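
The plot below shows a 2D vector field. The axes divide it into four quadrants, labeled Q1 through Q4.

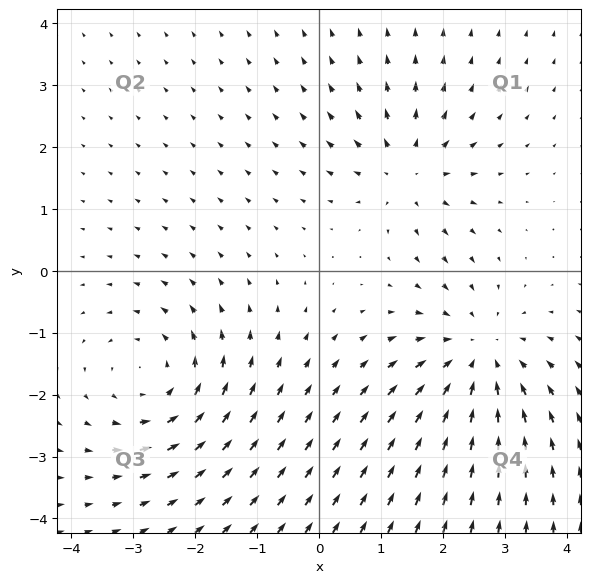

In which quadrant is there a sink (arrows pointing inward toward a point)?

Q4

The sink sits at approximately (2.6, -1.4), which lies in quadrant Q4. The divergence there is about -4, negative as expected for a sink.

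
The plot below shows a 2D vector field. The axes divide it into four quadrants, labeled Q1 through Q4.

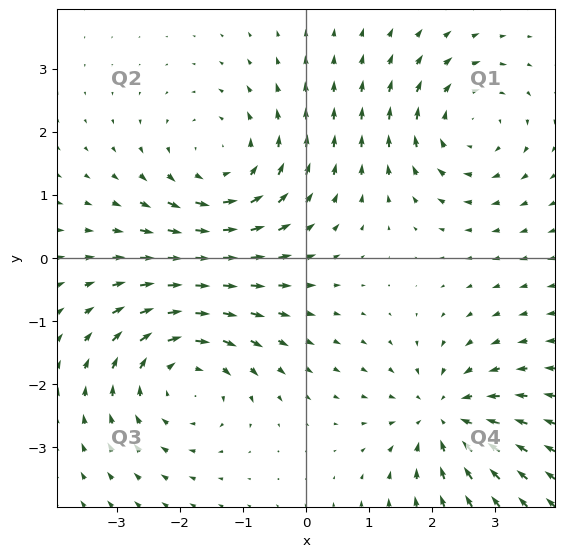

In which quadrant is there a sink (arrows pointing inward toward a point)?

The sink sits at approximately (2.2, -2.5), which lies in quadrant Q4. The divergence there is about -4, negative as expected for a sink.

Q4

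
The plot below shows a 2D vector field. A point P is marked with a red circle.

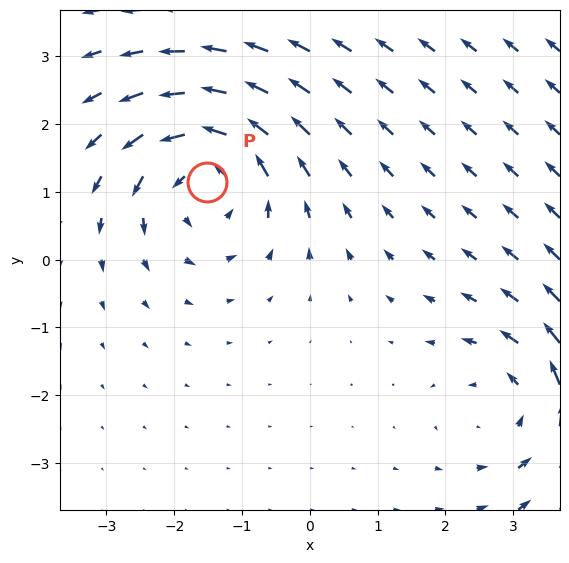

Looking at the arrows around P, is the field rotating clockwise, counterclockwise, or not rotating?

counterclockwise

Near P at (-1.5, 1.1) the arrows circulate counterclockwise. The curl (z-component) there is about +4; positive curl means counterclockwise rotation.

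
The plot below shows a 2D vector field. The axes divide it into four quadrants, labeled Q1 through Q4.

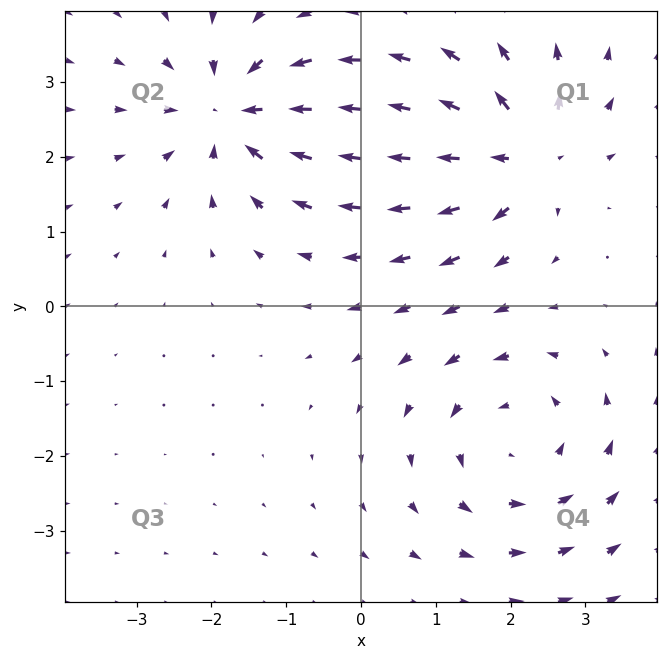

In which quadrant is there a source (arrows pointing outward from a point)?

Q1

The source sits at approximately (2.1, 2.0), which lies in quadrant Q1. The divergence there is about +5, positive as expected for a source.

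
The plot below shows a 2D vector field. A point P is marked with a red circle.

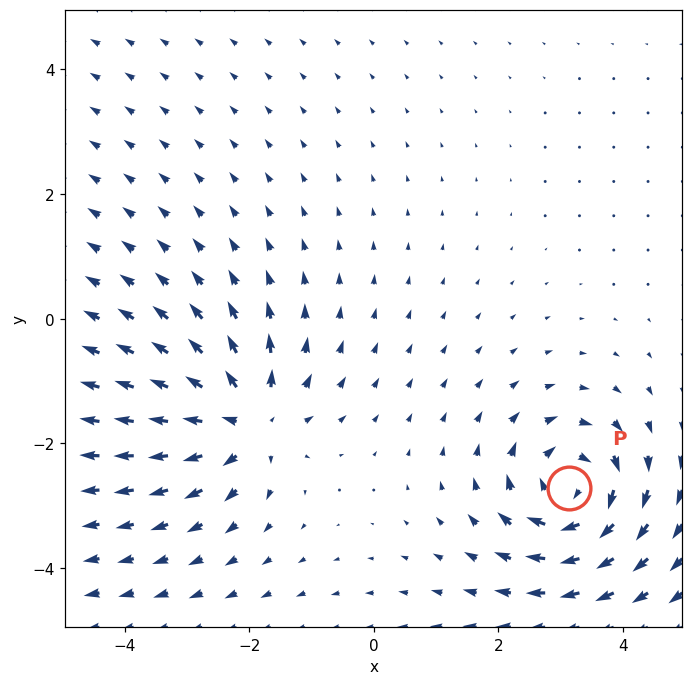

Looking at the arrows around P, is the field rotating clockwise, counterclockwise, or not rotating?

clockwise

Near P at (3.1, -2.7) the arrows circulate clockwise. The curl (z-component) there is about -5; negative curl means clockwise rotation.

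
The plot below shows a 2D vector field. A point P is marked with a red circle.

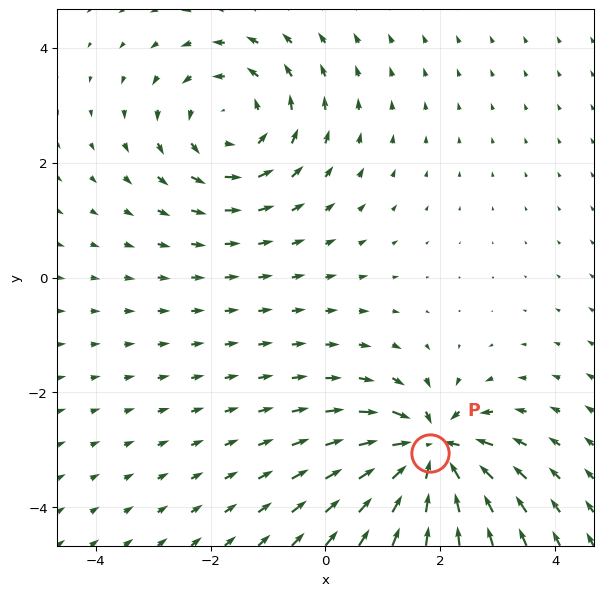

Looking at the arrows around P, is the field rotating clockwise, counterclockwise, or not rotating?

not rotating

Near P at (1.8, -3.1) the arrows show no circulation. The curl there is ≈0.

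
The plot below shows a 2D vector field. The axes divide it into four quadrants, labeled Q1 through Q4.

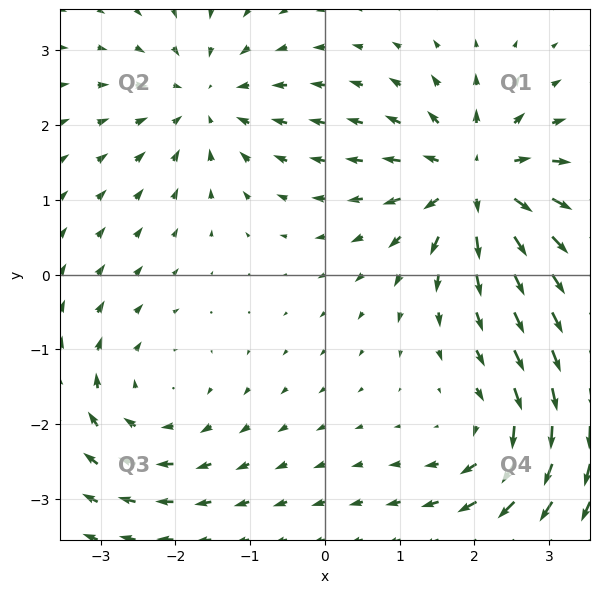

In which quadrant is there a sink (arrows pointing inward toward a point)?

The sink sits at approximately (-1.6, 2.3), which lies in quadrant Q2. The divergence there is about -4, negative as expected for a sink.

Q2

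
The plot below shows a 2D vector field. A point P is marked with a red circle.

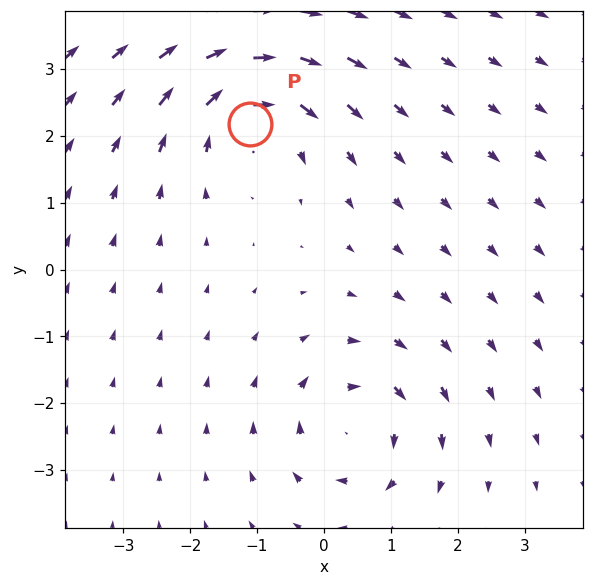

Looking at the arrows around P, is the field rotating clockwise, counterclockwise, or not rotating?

clockwise

Near P at (-1.1, 2.2) the arrows circulate clockwise. The curl (z-component) there is about -3; negative curl means clockwise rotation.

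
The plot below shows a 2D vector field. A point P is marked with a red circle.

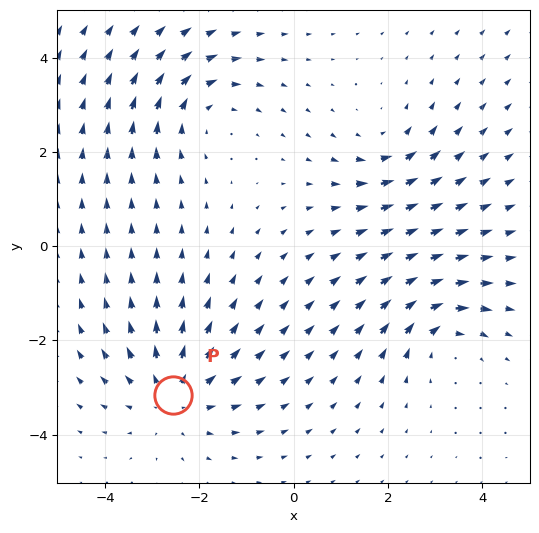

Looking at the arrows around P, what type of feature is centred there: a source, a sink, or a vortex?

At P (-2.6, -3.2) the arrows spread outward. Divergence about +4, curl ≈0 — positive divergence with near-zero curl is a source.

source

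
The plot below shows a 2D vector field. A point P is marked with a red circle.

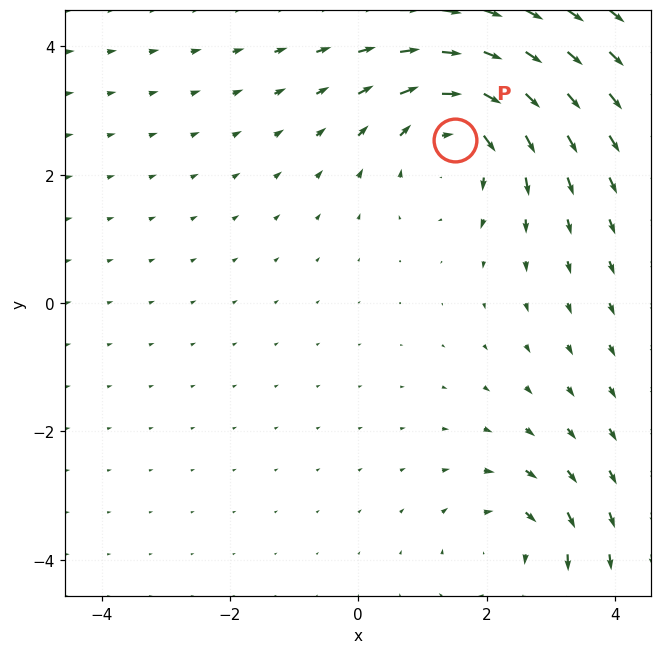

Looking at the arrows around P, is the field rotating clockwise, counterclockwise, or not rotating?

clockwise

Near P at (1.5, 2.5) the arrows circulate clockwise. The curl (z-component) there is about -4; negative curl means clockwise rotation.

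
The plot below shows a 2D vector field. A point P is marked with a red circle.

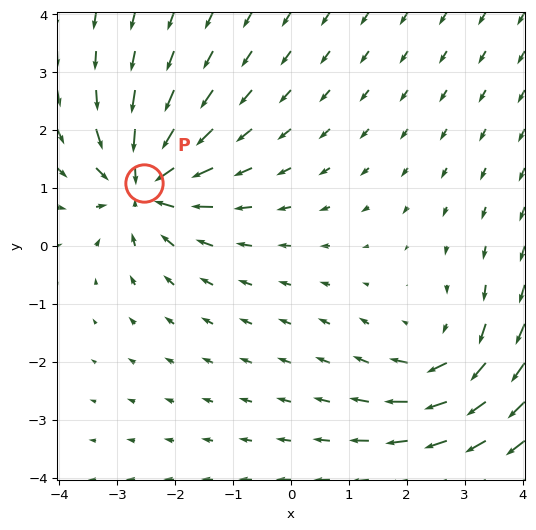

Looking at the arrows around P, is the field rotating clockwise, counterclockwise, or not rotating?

not rotating

Near P at (-2.5, 1.1) the arrows show no circulation. The curl there is ≈0.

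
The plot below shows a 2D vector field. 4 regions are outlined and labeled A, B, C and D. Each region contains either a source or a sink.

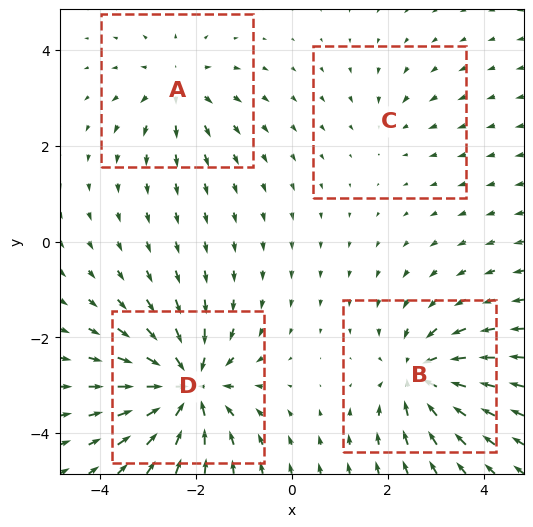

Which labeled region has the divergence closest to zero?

C

Divergence at each region's feature centre — A: about +4, B: about -6, C: about -2, D: about -8. Region C is closest to zero.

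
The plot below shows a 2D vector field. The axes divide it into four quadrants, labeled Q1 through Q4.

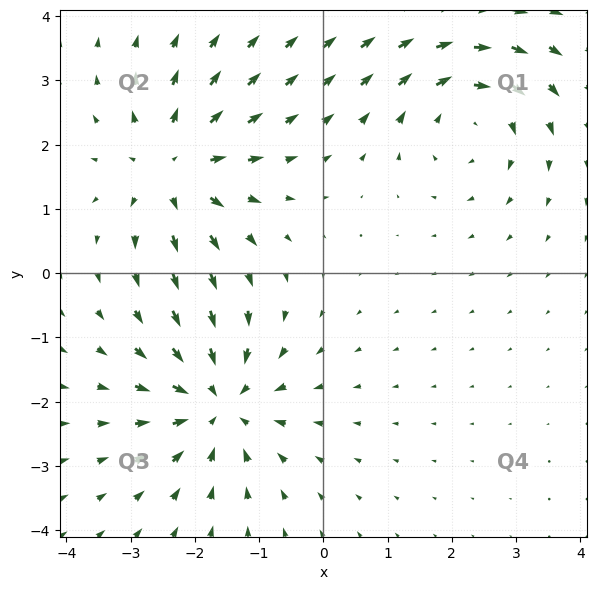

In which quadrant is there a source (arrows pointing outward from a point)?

Q2

The source sits at approximately (-2.3, 1.6), which lies in quadrant Q2. The divergence there is about +3, positive as expected for a source.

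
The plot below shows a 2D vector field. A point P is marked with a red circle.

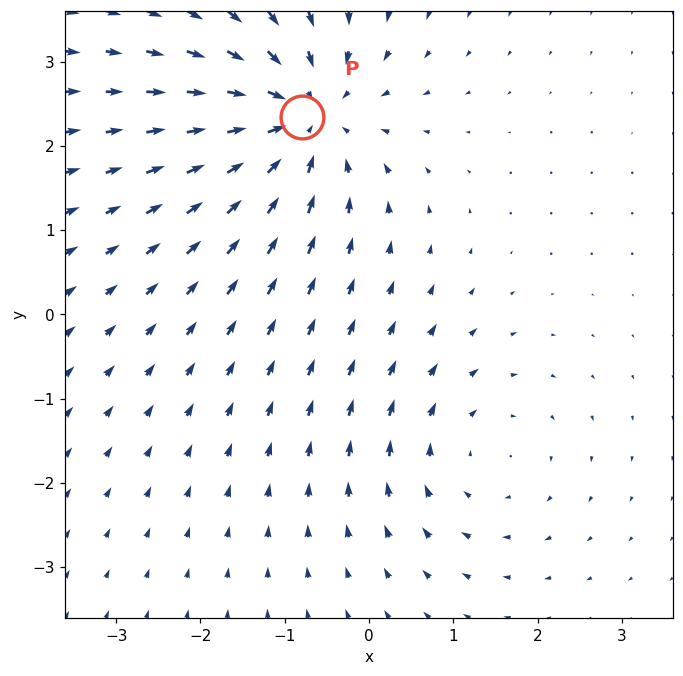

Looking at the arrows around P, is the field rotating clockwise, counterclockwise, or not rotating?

not rotating

Near P at (-0.8, 2.3) the arrows show no circulation. The curl there is ≈0.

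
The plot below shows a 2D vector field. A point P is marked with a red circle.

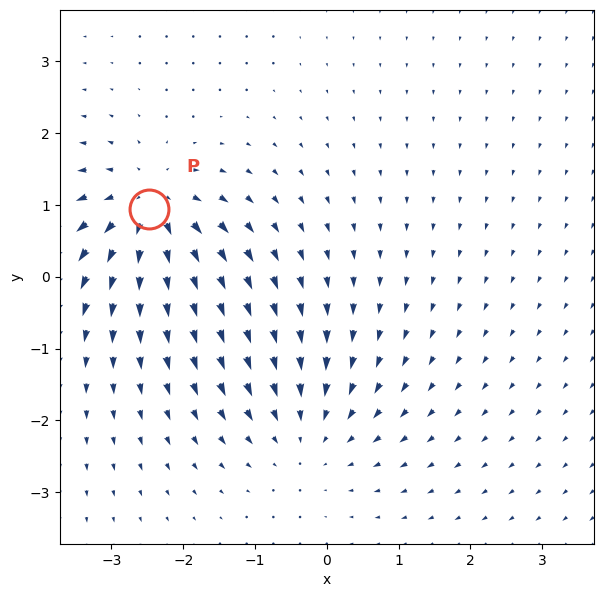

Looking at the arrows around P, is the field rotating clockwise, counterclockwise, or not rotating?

not rotating

Near P at (-2.5, 0.9) the arrows show no circulation. The curl there is ≈0.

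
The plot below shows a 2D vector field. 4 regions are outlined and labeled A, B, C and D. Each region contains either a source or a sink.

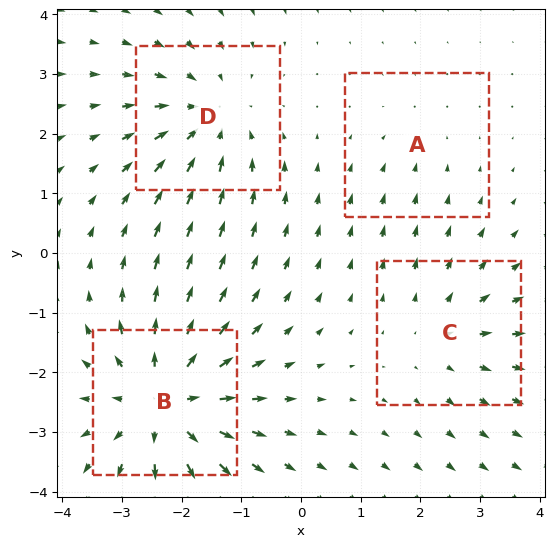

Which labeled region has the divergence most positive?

B

Divergence at each region's feature centre — A: about -2, B: about +6, C: about +3, D: about -4. Region B is most positive.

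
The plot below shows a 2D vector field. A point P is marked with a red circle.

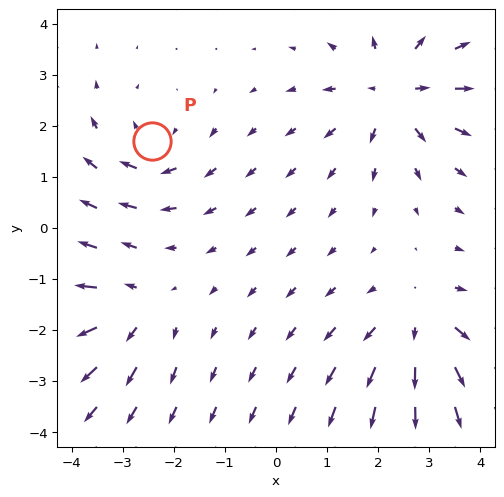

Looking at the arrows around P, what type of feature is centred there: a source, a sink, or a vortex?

At P (-2.4, 1.7) the arrows circulate clockwise. Divergence ≈0, curl about -4 — near-zero divergence with nonzero curl is a vortex.

vortex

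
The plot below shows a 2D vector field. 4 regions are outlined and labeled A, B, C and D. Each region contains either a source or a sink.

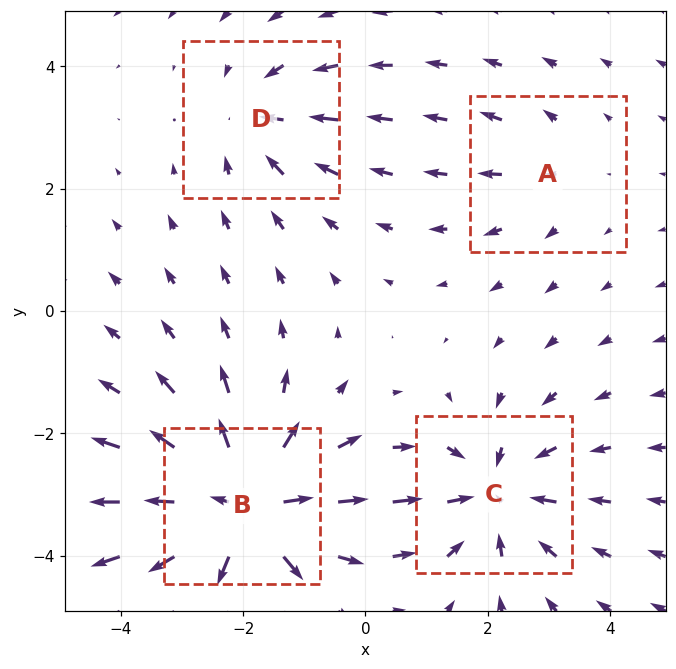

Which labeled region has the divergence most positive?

Divergence at each region's feature centre — A: about +2, B: about +7, C: about -5, D: about -3. Region B is most positive.

B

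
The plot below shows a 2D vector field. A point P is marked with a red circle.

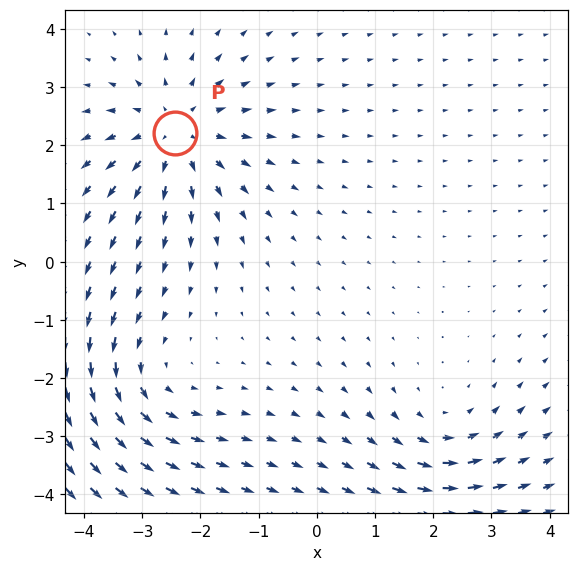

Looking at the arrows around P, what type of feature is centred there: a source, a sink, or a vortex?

source

At P (-2.4, 2.2) the arrows spread outward. Divergence about +4, curl ≈0 — positive divergence with near-zero curl is a source.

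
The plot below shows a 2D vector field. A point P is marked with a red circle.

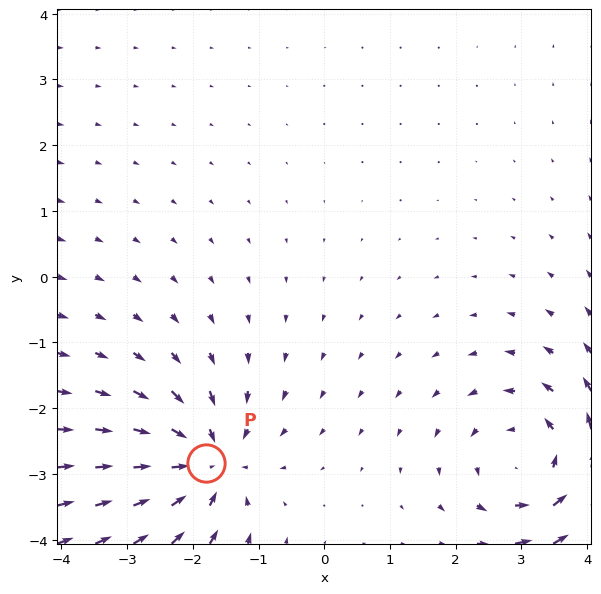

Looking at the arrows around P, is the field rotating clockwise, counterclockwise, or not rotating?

Near P at (-1.8, -2.8) the arrows show no circulation. The curl there is ≈0.

not rotating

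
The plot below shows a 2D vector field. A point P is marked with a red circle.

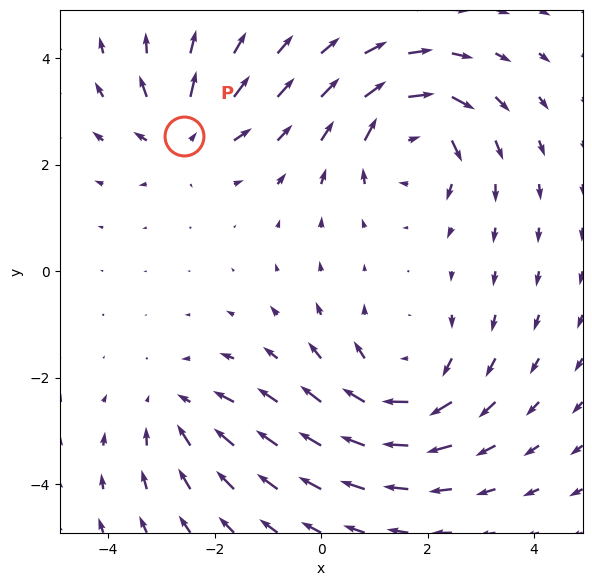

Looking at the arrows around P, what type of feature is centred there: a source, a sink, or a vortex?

source

At P (-2.6, 2.5) the arrows spread outward. Divergence about +5, curl ≈0 — positive divergence with near-zero curl is a source.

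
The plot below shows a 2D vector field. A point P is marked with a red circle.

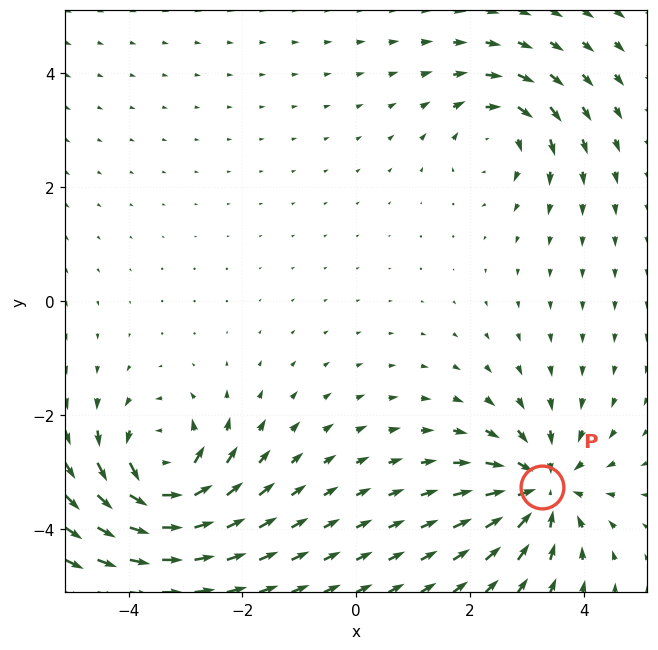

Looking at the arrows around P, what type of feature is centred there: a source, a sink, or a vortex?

sink

At P (3.3, -3.3) the arrows converge inward. Divergence about -5, curl ≈0 — negative divergence with near-zero curl is a sink.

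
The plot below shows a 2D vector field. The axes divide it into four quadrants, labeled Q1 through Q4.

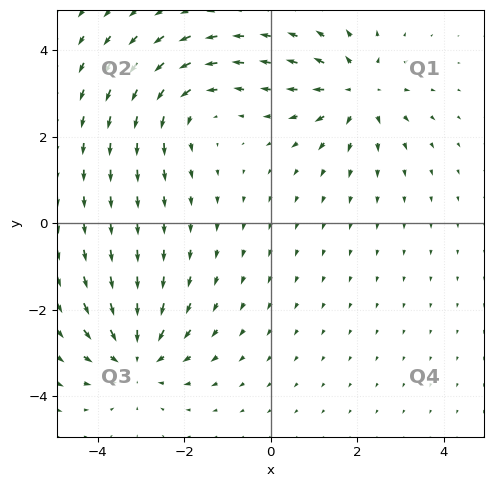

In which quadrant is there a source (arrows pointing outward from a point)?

The source sits at approximately (2.0, 3.0), which lies in quadrant Q1. The divergence there is about +5, positive as expected for a source.

Q1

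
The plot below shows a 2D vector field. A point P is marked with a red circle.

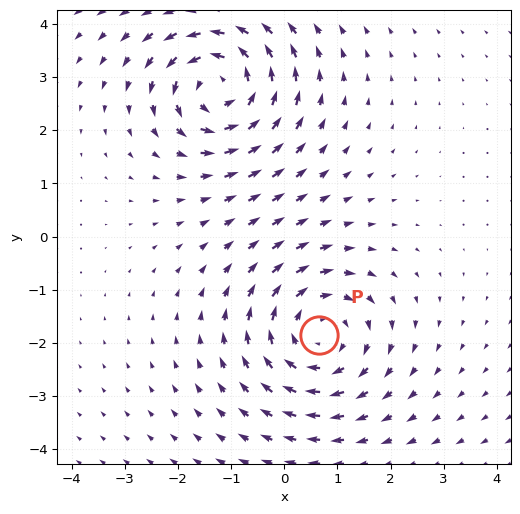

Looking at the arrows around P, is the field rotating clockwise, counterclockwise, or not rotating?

clockwise

Near P at (0.6, -1.9) the arrows circulate clockwise. The curl (z-component) there is about -3; negative curl means clockwise rotation.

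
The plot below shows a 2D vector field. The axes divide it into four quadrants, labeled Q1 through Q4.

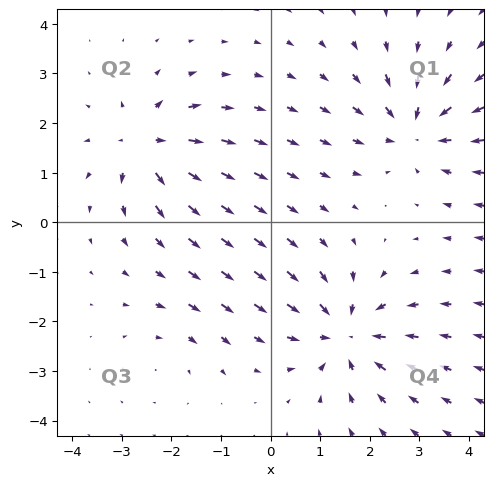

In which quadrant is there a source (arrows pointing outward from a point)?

Q2

The source sits at approximately (-2.5, 1.6), which lies in quadrant Q2. The divergence there is about +6, positive as expected for a source.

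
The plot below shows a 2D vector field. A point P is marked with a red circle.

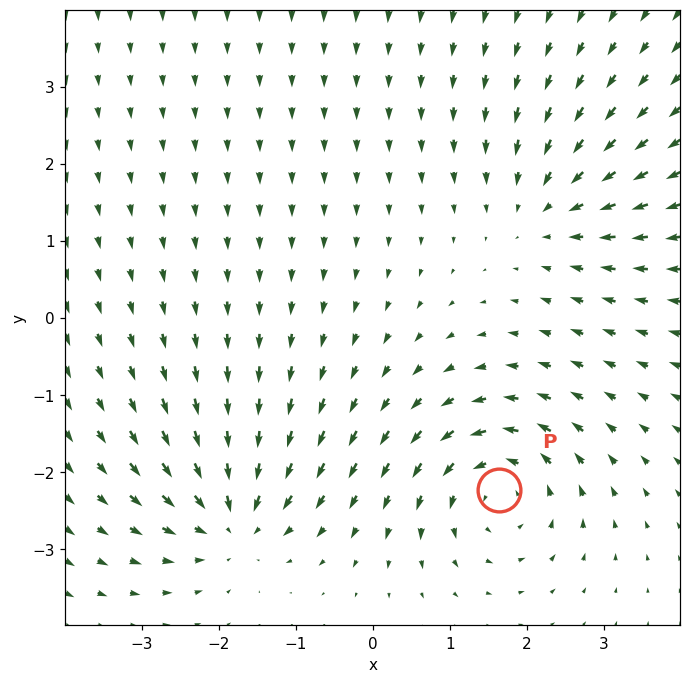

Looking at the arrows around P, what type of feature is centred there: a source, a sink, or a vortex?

At P (1.6, -2.2) the arrows circulate counterclockwise. Divergence ≈0, curl about +7 — near-zero divergence with nonzero curl is a vortex.

vortex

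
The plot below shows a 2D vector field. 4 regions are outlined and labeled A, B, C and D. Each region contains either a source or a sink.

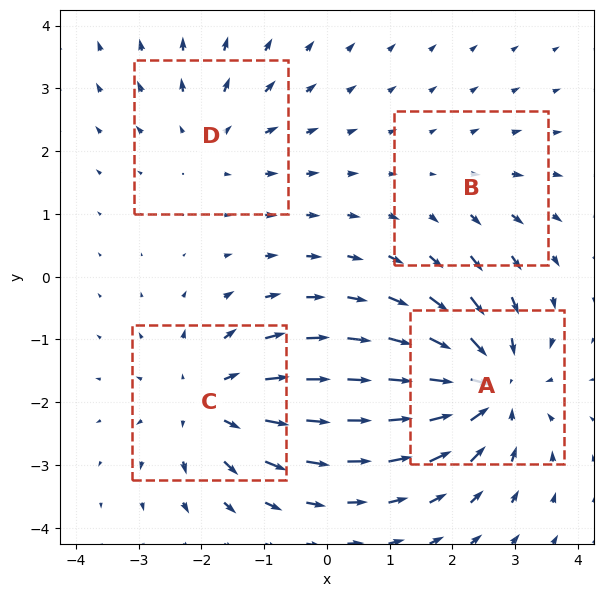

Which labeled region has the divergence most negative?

Divergence at each region's feature centre — A: about -6, B: about +2, C: about +5, D: about +3. Region A is most negative.

A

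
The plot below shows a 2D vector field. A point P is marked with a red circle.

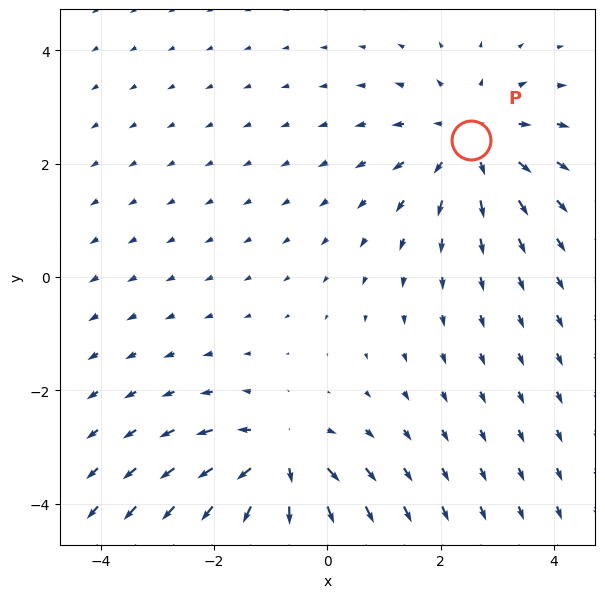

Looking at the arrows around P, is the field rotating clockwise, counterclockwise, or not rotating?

Near P at (2.5, 2.4) the arrows show no circulation. The curl there is ≈0.

not rotating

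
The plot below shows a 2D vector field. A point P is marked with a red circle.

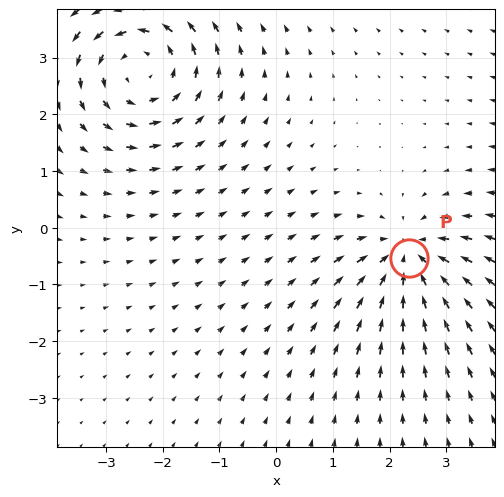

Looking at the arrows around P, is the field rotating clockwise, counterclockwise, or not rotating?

Near P at (2.3, -0.5) the arrows show no circulation. The curl there is ≈0.

not rotating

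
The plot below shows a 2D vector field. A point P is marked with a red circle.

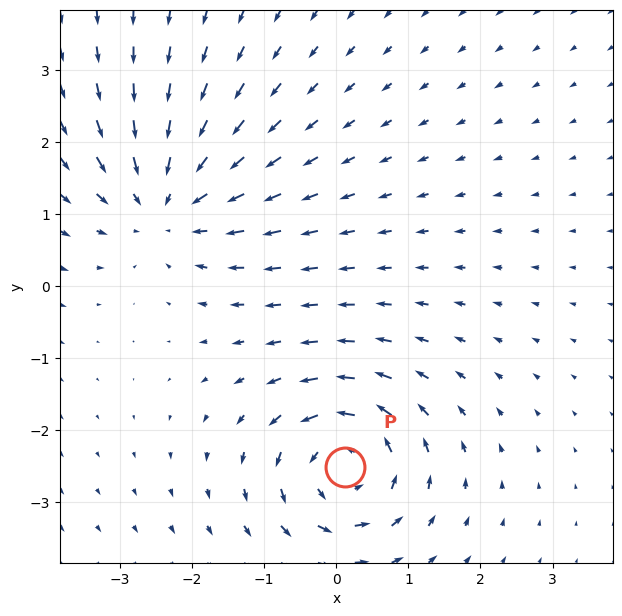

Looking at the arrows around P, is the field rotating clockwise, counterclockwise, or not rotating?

counterclockwise

Near P at (0.1, -2.5) the arrows circulate counterclockwise. The curl (z-component) there is about +6; positive curl means counterclockwise rotation.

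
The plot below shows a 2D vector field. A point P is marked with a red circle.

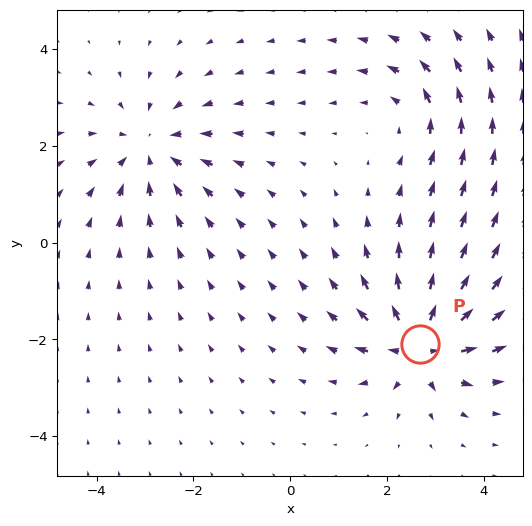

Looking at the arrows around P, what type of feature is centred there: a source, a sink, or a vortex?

At P (2.7, -2.1) the arrows spread outward. Divergence about +5, curl ≈0 — positive divergence with near-zero curl is a source.

source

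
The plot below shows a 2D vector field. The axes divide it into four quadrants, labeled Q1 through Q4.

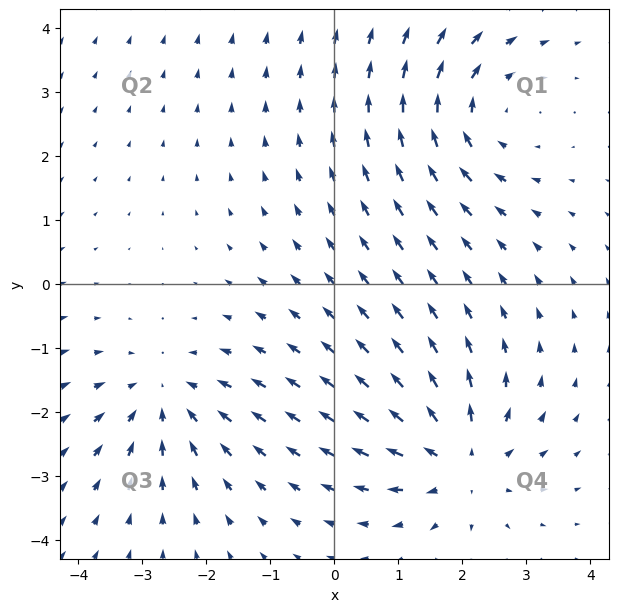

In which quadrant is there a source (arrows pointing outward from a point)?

The source sits at approximately (2.0, -2.8), which lies in quadrant Q4. The divergence there is about +4, positive as expected for a source.

Q4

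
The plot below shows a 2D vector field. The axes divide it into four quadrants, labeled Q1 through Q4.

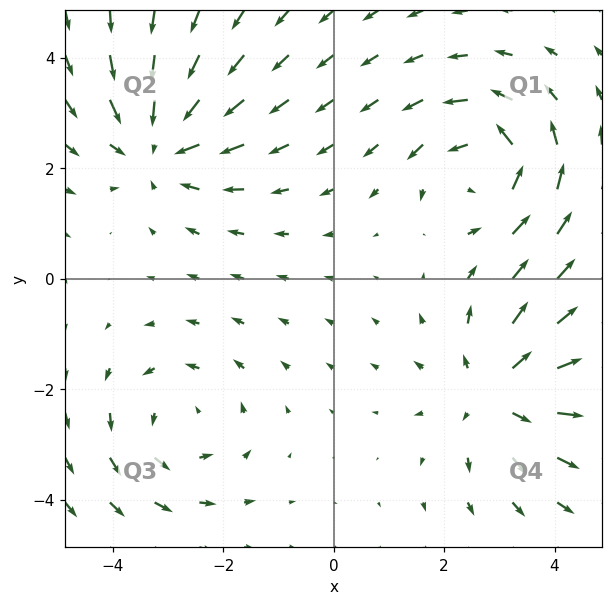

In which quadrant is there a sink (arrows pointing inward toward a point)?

The sink sits at approximately (-3.2, 2.4), which lies in quadrant Q2. The divergence there is about -4, negative as expected for a sink.

Q2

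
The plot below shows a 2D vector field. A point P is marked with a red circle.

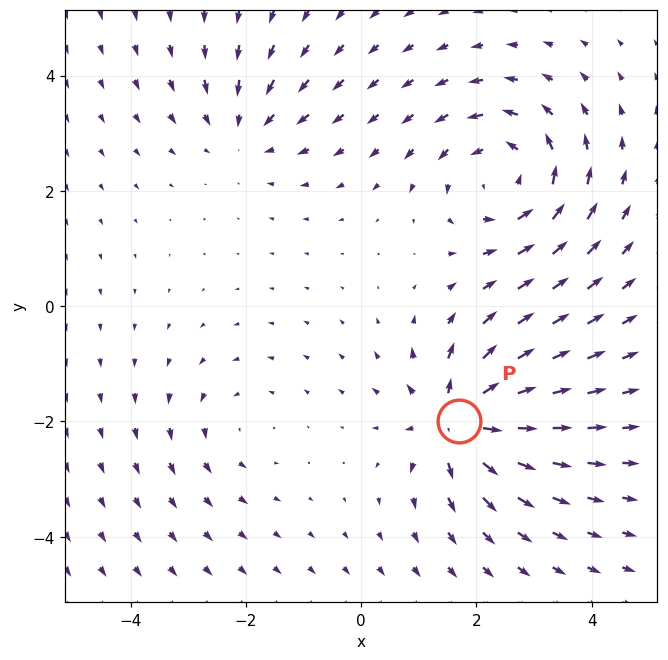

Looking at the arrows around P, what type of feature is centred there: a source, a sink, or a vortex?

At P (1.7, -2.0) the arrows spread outward. Divergence about +7, curl ≈0 — positive divergence with near-zero curl is a source.

source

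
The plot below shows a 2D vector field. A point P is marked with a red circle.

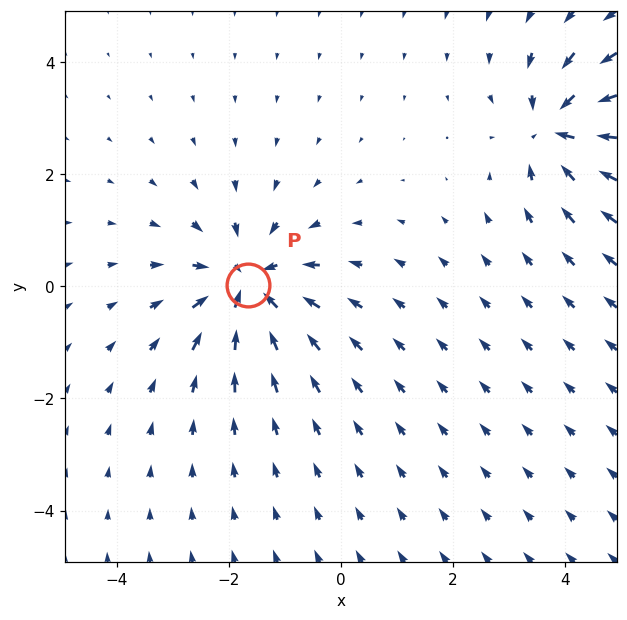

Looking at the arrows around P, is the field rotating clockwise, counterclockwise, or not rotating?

Near P at (-1.7, 0.0) the arrows show no circulation. The curl there is ≈0.

not rotating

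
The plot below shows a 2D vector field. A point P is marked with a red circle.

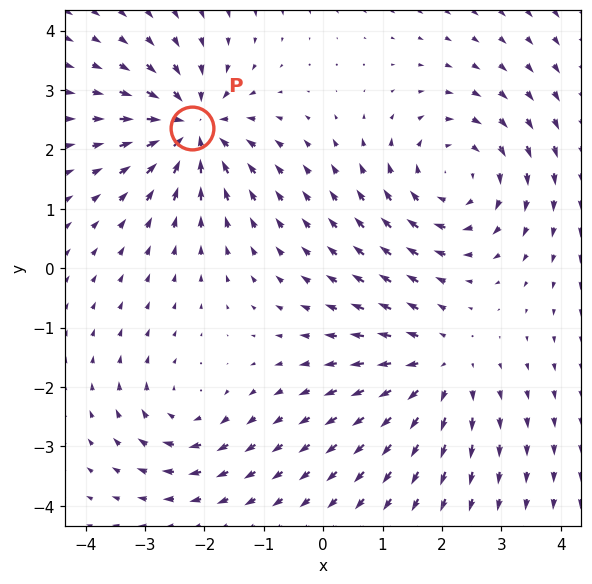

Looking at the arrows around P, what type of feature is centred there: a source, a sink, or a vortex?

At P (-2.2, 2.4) the arrows converge inward. Divergence about -6, curl ≈0 — negative divergence with near-zero curl is a sink.

sink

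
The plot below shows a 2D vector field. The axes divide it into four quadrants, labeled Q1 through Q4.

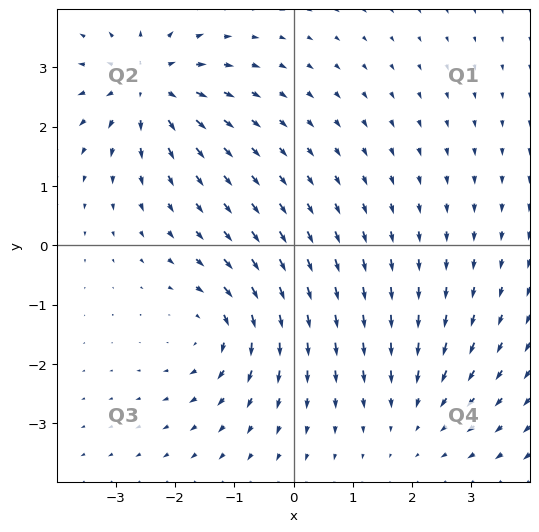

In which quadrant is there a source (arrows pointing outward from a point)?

Q2

The source sits at approximately (-2.4, 2.7), which lies in quadrant Q2. The divergence there is about +6, positive as expected for a source.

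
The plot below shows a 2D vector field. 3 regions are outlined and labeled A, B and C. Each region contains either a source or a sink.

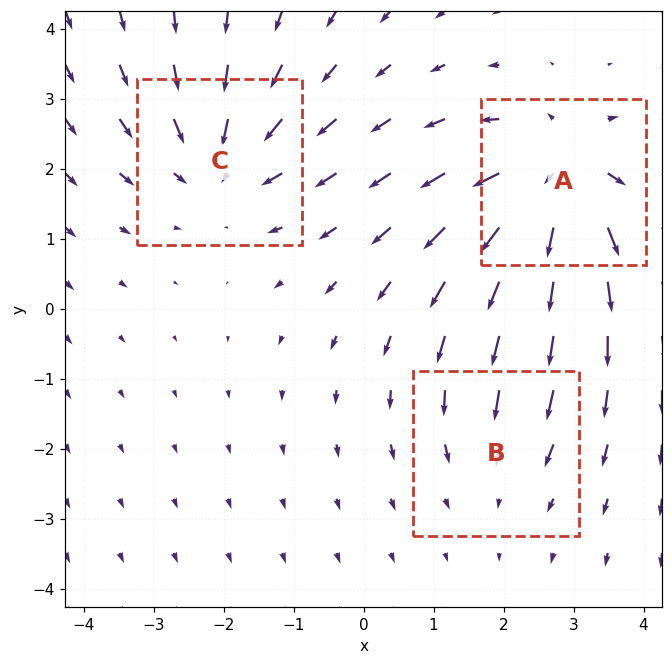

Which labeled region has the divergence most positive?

A

Divergence at each region's feature centre — A: about +4, B: about -2, C: about -3. Region A is most positive.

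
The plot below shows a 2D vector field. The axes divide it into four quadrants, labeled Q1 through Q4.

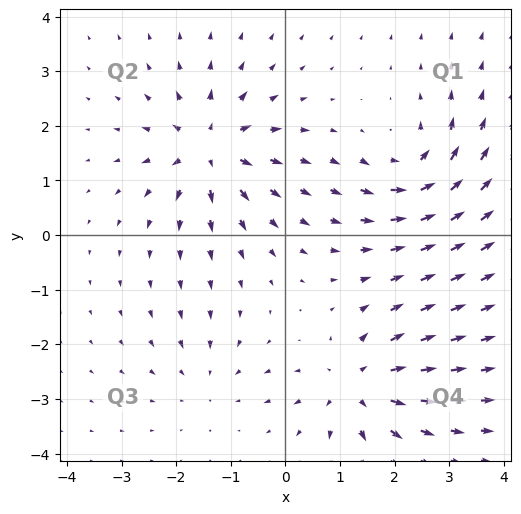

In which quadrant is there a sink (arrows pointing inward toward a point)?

Q3

The sink sits at approximately (-1.4, -2.6), which lies in quadrant Q3. The divergence there is about -2, negative as expected for a sink.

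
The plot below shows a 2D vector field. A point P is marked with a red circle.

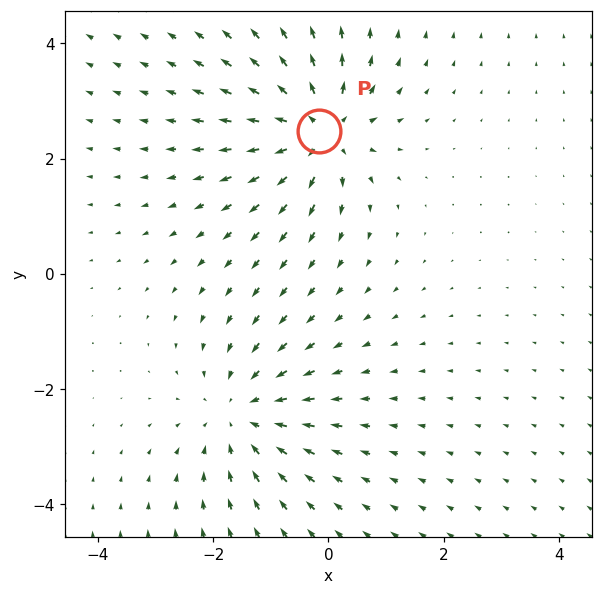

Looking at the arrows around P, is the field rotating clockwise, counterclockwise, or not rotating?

not rotating

Near P at (-0.2, 2.5) the arrows show no circulation. The curl there is ≈0.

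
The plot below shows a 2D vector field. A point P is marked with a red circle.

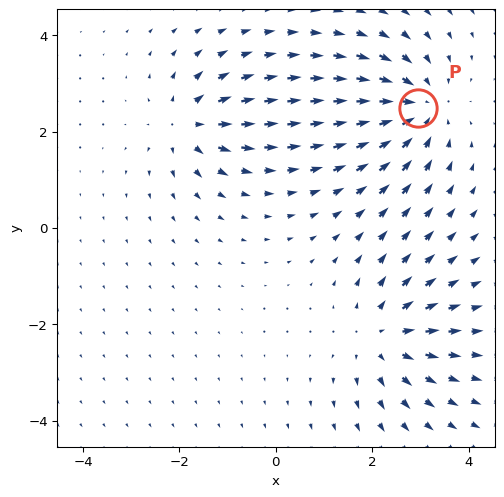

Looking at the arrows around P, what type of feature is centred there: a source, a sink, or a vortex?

sink

At P (3.0, 2.5) the arrows converge inward. Divergence about -4, curl ≈0 — negative divergence with near-zero curl is a sink.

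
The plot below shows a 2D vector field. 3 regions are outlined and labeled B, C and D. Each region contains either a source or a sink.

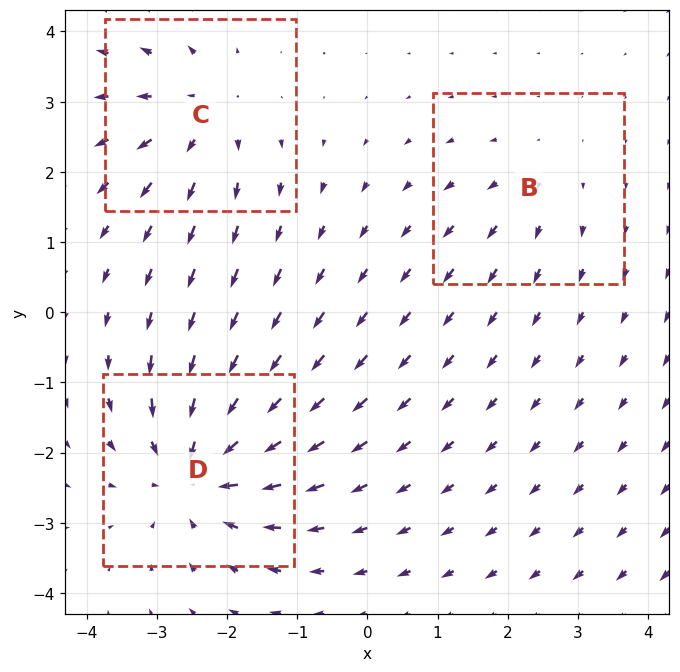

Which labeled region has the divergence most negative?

Divergence at each region's feature centre — B: about +2, C: about +3, D: about -5. Region D is most negative.

D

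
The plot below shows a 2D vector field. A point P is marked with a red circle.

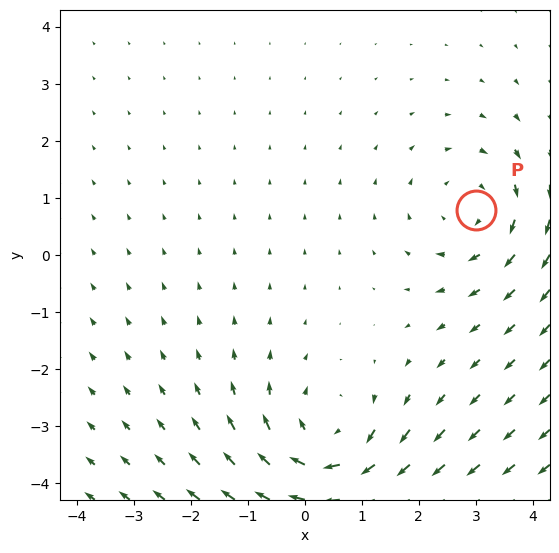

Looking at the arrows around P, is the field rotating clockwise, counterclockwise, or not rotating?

clockwise

Near P at (3.0, 0.8) the arrows circulate clockwise. The curl (z-component) there is about -3; negative curl means clockwise rotation.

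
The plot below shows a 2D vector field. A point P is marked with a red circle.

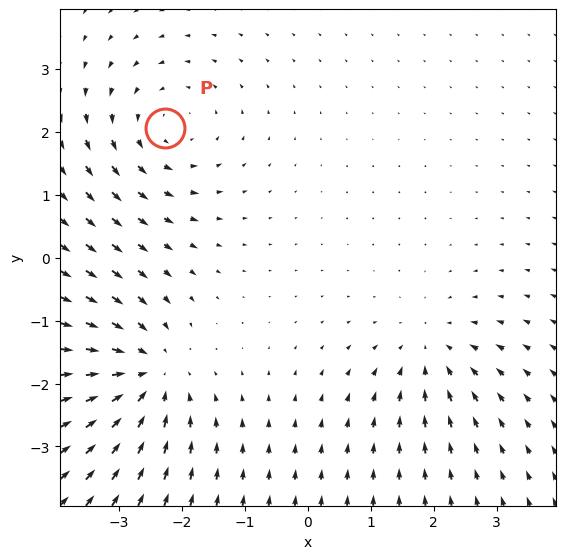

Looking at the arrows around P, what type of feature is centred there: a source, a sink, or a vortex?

vortex

At P (-2.3, 2.1) the arrows circulate counterclockwise. Divergence ≈0, curl about +3 — near-zero divergence with nonzero curl is a vortex.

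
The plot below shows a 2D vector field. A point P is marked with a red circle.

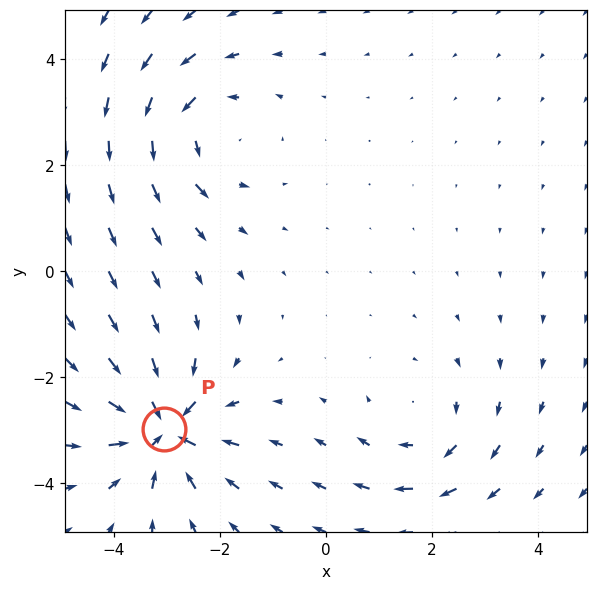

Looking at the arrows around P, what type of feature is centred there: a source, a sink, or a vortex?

At P (-3.1, -3.0) the arrows converge inward. Divergence about -5, curl ≈0 — negative divergence with near-zero curl is a sink.

sink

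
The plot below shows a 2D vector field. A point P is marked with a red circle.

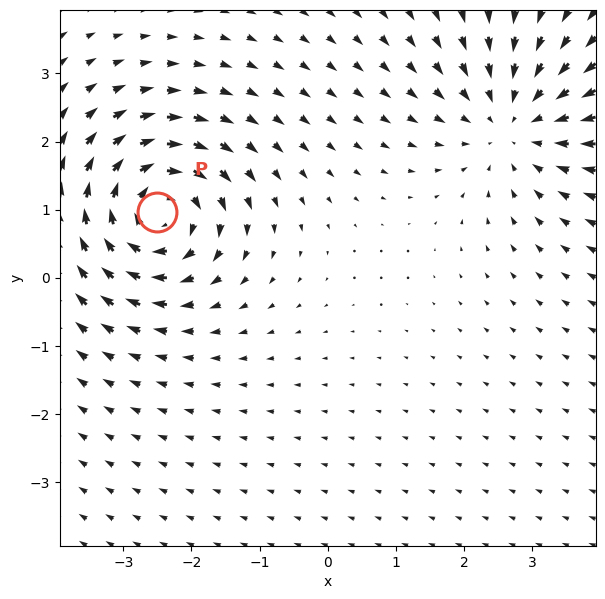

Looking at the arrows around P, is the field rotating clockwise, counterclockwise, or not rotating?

clockwise

Near P at (-2.5, 1.0) the arrows circulate clockwise. The curl (z-component) there is about -5; negative curl means clockwise rotation.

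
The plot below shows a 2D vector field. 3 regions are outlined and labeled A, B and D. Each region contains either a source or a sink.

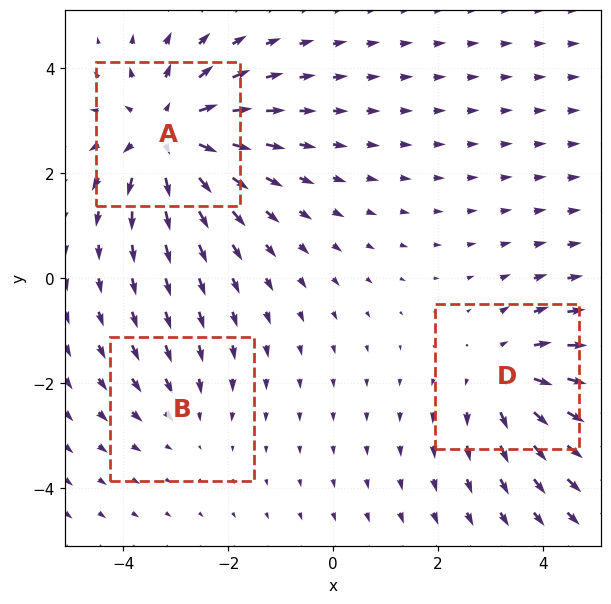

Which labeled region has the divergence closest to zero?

B

Divergence at each region's feature centre — A: about +4, B: about -2, D: about +3. Region B is closest to zero.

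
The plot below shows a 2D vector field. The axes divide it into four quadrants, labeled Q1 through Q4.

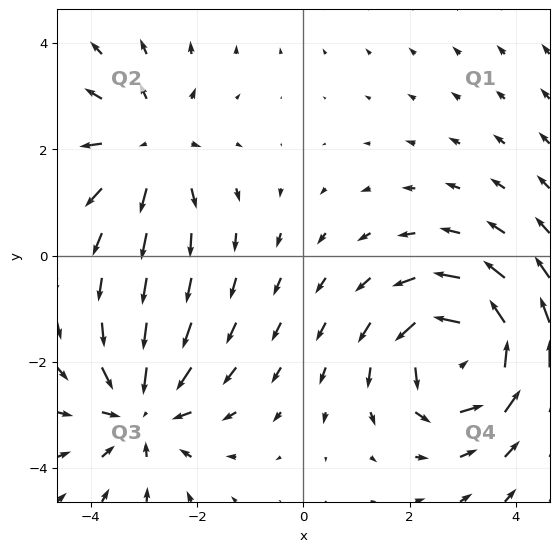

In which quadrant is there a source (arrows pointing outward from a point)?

Q2

The source sits at approximately (-2.9, 2.1), which lies in quadrant Q2. The divergence there is about +3, positive as expected for a source.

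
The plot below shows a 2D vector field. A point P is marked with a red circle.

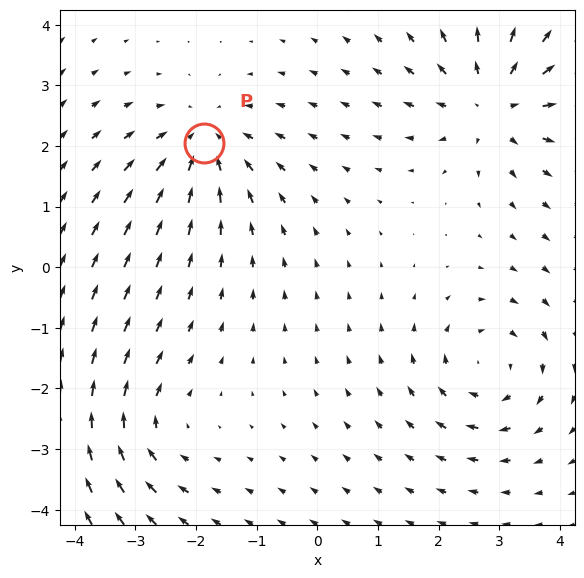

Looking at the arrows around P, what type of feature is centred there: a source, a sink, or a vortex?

At P (-1.9, 2.0) the arrows converge inward. Divergence about -4, curl ≈0 — negative divergence with near-zero curl is a sink.

sink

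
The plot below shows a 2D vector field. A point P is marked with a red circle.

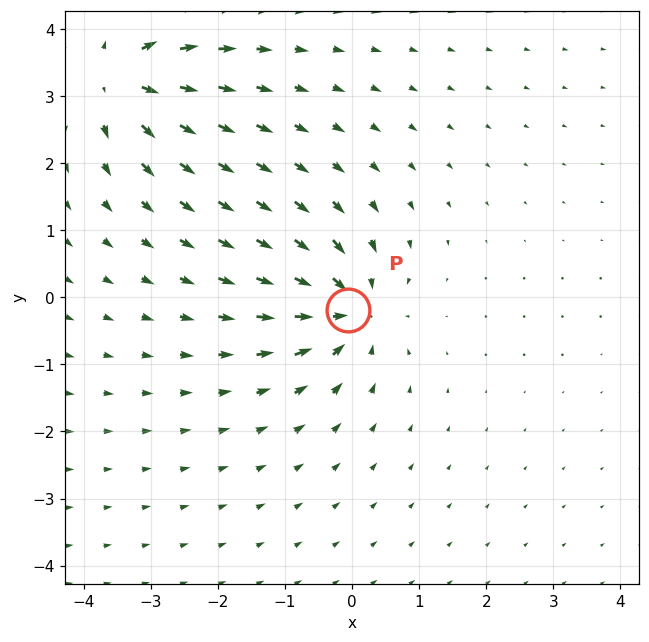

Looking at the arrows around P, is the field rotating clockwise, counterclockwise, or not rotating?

not rotating

Near P at (-0.1, -0.2) the arrows show no circulation. The curl there is ≈0.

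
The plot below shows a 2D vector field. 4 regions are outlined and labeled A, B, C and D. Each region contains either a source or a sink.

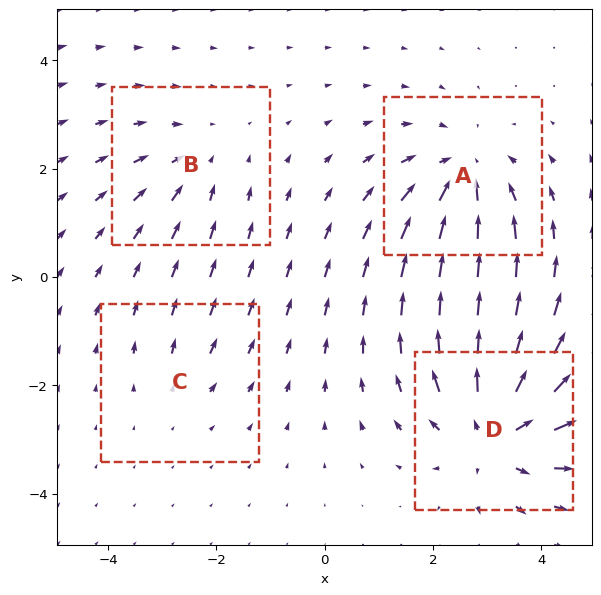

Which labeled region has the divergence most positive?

Divergence at each region's feature centre — A: about -5, B: about -3, C: about +2, D: about +6. Region D is most positive.

D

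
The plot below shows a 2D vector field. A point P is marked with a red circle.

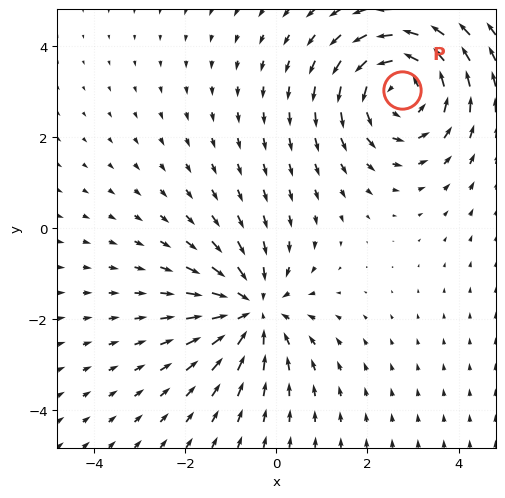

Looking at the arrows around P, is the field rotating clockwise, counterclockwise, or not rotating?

Near P at (2.8, 3.0) the arrows circulate counterclockwise. The curl (z-component) there is about +4; positive curl means counterclockwise rotation.

counterclockwise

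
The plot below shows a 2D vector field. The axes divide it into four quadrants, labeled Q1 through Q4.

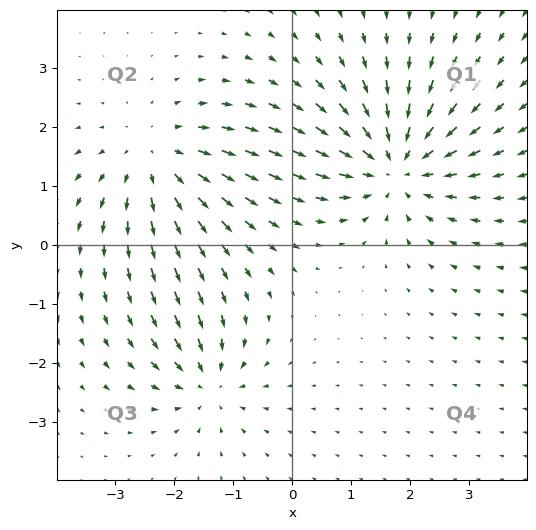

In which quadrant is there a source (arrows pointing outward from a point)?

Q2

The source sits at approximately (-2.3, 1.5), which lies in quadrant Q2. The divergence there is about +3, positive as expected for a source.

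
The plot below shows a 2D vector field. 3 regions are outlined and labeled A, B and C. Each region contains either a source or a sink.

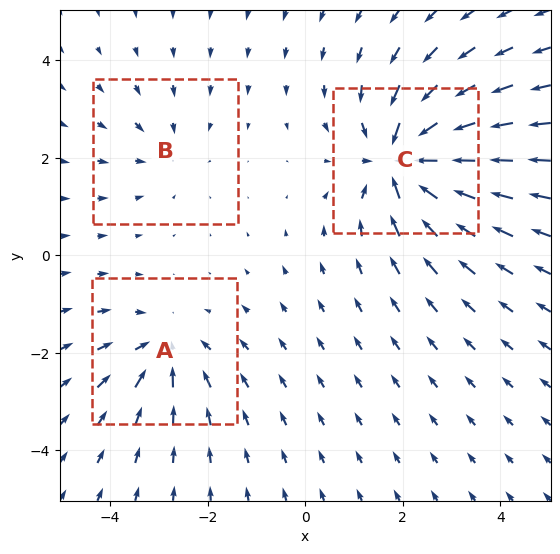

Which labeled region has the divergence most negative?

Divergence at each region's feature centre — A: about -3, B: about -2, C: about -5. Region C is most negative.

C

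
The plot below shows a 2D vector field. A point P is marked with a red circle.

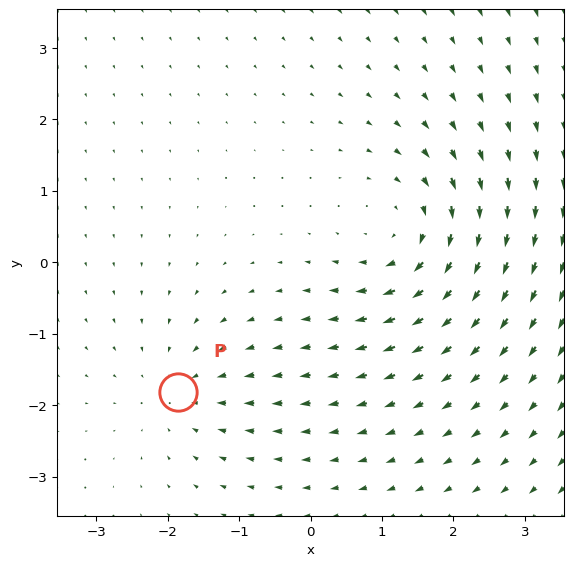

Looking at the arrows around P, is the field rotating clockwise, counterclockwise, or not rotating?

Near P at (-1.8, -1.8) the arrows show no circulation. The curl there is ≈0.

not rotating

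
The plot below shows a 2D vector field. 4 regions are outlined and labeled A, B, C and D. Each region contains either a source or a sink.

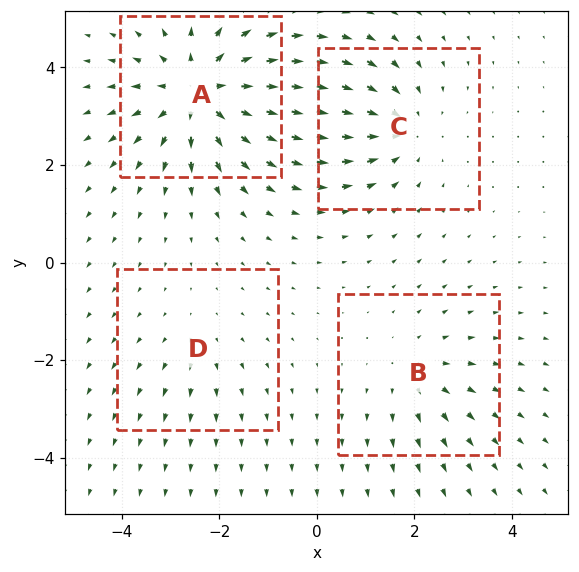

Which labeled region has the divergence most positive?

Divergence at each region's feature centre — A: about +6, B: about +3, C: about -4, D: about +2. Region A is most positive.

A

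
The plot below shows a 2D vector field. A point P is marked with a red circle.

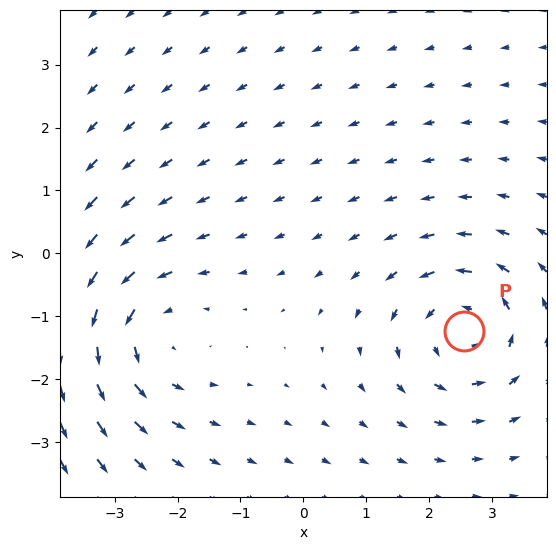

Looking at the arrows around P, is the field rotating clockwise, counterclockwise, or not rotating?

counterclockwise

Near P at (2.6, -1.2) the arrows circulate counterclockwise. The curl (z-component) there is about +4; positive curl means counterclockwise rotation.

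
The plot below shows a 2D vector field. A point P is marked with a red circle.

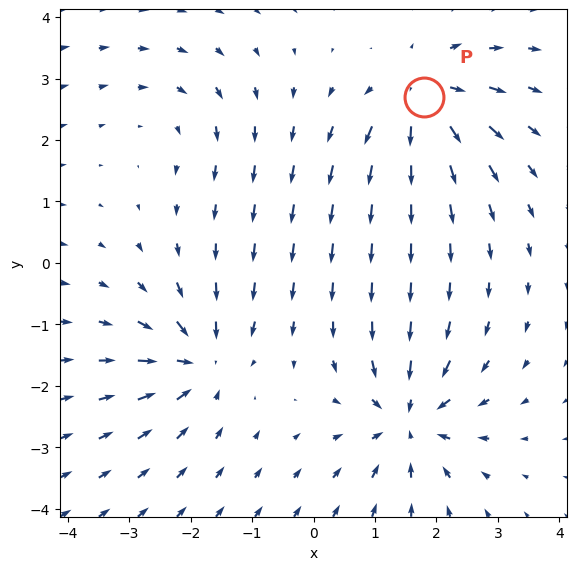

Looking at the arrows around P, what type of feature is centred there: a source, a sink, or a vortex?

source

At P (1.8, 2.7) the arrows spread outward. Divergence about +6, curl ≈0 — positive divergence with near-zero curl is a source.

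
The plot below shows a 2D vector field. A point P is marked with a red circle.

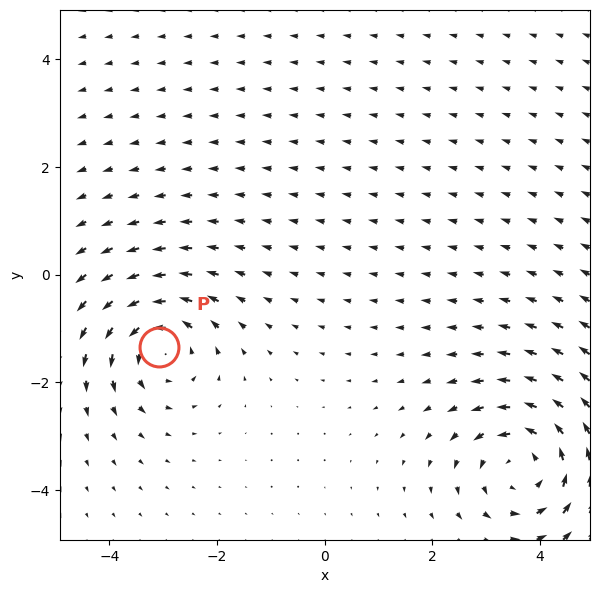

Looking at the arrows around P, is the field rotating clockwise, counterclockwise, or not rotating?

counterclockwise

Near P at (-3.1, -1.3) the arrows circulate counterclockwise. The curl (z-component) there is about +4; positive curl means counterclockwise rotation.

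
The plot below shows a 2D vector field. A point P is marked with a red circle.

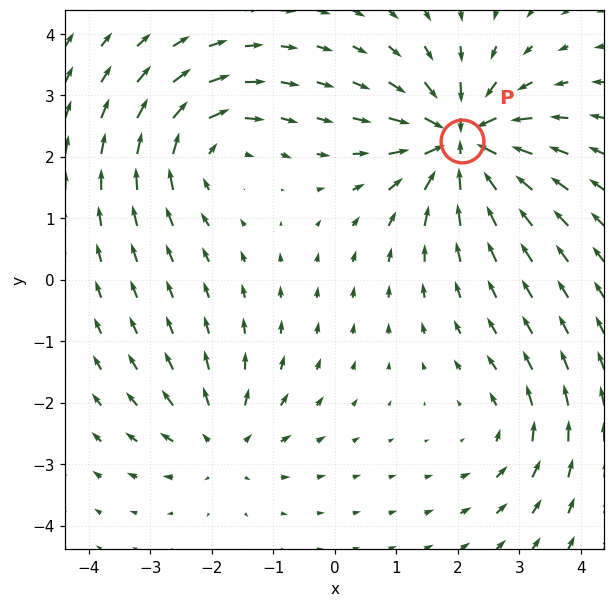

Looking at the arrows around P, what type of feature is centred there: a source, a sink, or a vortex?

sink

At P (2.1, 2.3) the arrows converge inward. Divergence about -7, curl ≈0 — negative divergence with near-zero curl is a sink.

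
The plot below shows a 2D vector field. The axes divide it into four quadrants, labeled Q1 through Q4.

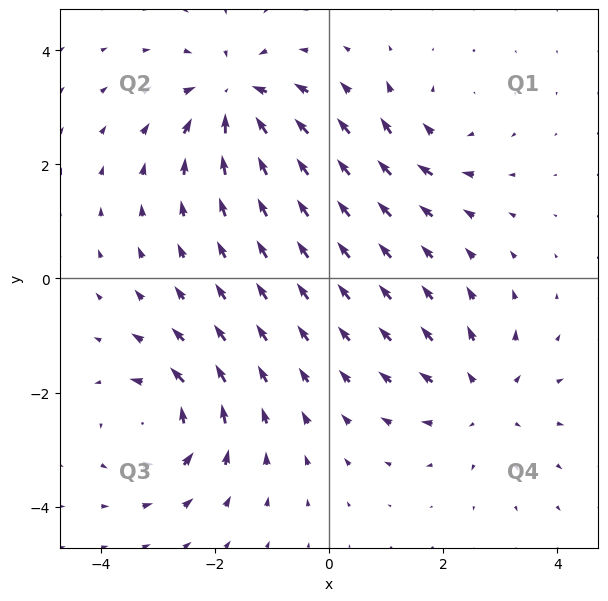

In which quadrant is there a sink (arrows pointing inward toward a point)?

Q2

The sink sits at approximately (-1.6, 3.2), which lies in quadrant Q2. The divergence there is about -6, negative as expected for a sink.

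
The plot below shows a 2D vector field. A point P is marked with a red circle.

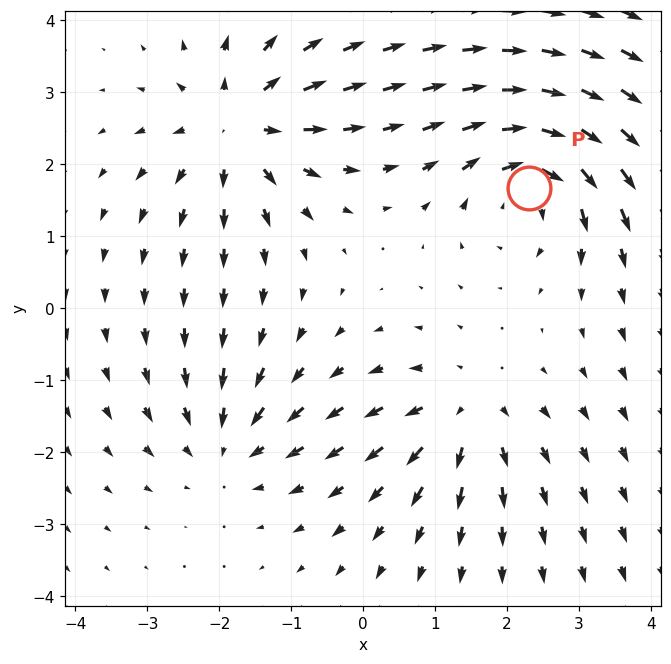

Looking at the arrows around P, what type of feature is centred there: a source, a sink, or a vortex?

vortex

At P (2.3, 1.7) the arrows circulate clockwise. Divergence ≈0, curl about -5 — near-zero divergence with nonzero curl is a vortex.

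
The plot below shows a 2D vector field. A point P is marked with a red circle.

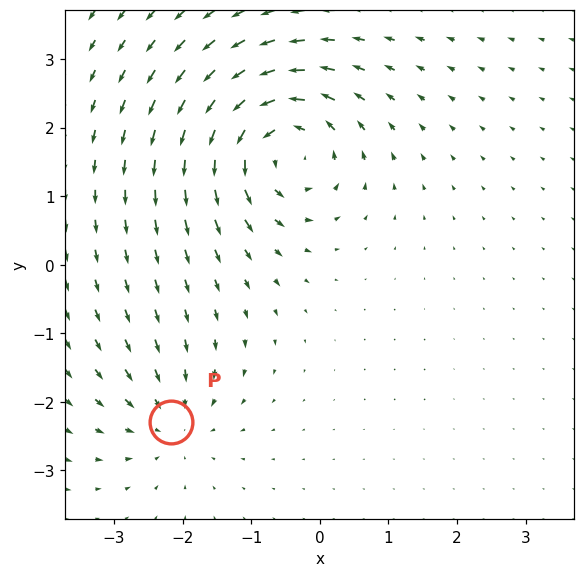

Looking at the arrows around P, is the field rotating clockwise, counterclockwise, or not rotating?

not rotating

Near P at (-2.2, -2.3) the arrows show no circulation. The curl there is ≈0.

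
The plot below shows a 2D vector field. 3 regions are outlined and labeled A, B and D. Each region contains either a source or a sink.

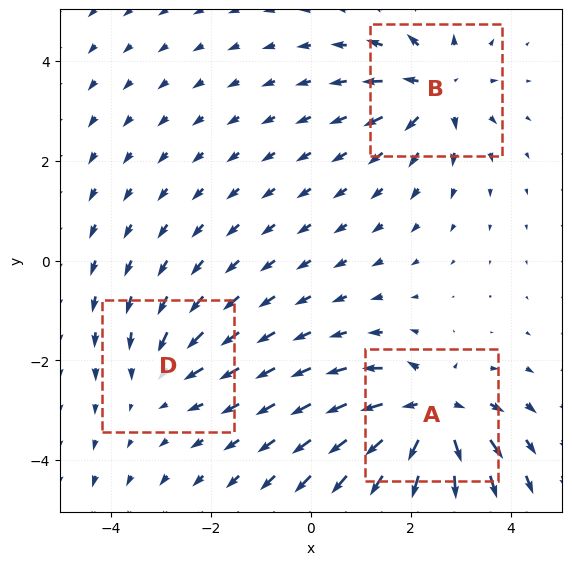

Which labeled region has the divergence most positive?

A

Divergence at each region's feature centre — A: about +6, B: about +4, D: about -3. Region A is most positive.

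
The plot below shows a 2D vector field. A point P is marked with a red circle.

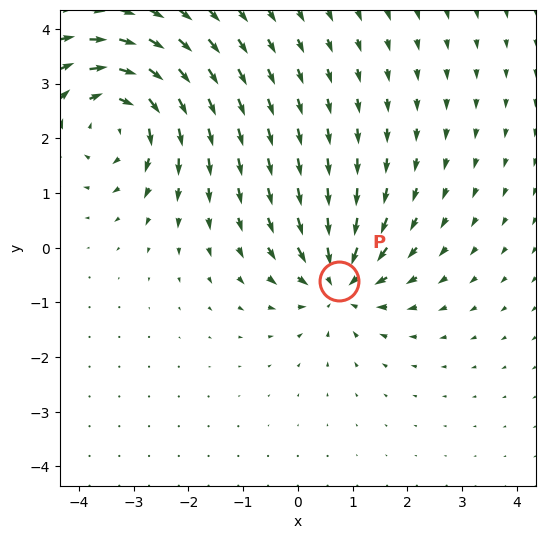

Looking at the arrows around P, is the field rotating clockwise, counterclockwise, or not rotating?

not rotating

Near P at (0.8, -0.6) the arrows show no circulation. The curl there is ≈0.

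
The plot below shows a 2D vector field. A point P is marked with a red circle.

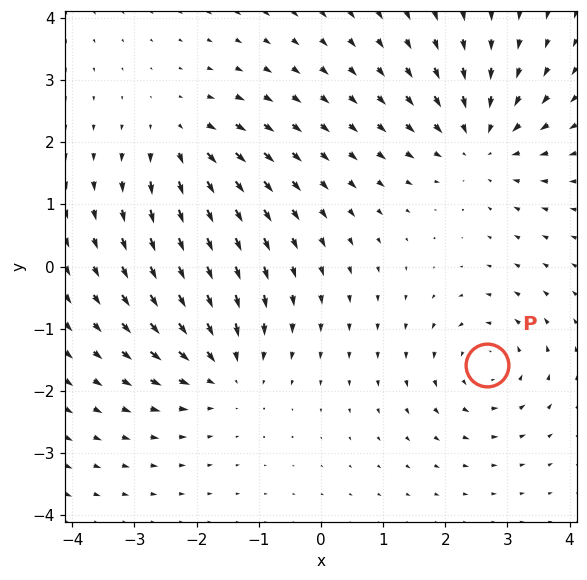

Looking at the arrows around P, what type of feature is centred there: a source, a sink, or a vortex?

vortex

At P (2.7, -1.6) the arrows circulate counterclockwise. Divergence ≈0, curl about +4 — near-zero divergence with nonzero curl is a vortex.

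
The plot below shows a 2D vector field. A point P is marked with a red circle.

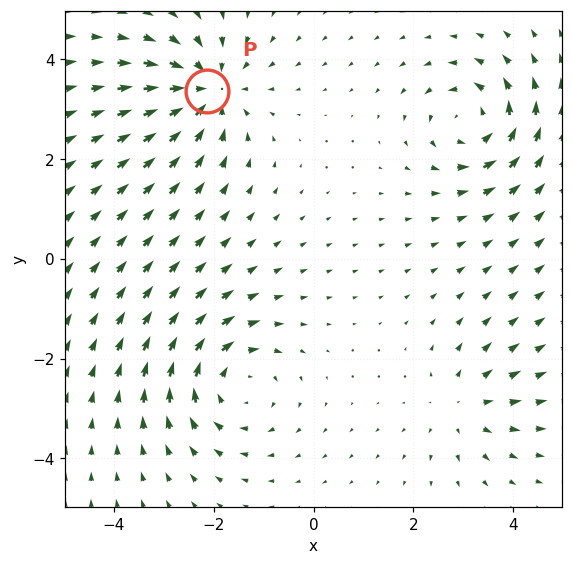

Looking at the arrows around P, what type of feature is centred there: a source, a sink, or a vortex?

At P (-2.1, 3.4) the arrows converge inward. Divergence about -5, curl ≈0 — negative divergence with near-zero curl is a sink.

sink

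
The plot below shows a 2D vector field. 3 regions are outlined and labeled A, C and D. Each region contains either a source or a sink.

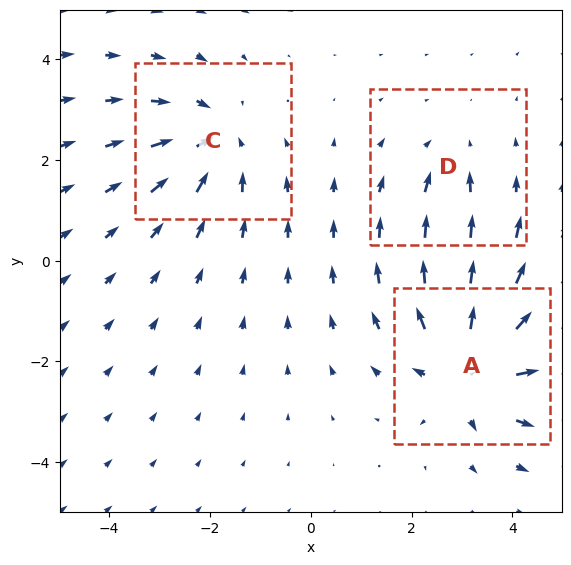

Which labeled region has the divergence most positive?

A

Divergence at each region's feature centre — A: about +5, C: about -3, D: about -2. Region A is most positive.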